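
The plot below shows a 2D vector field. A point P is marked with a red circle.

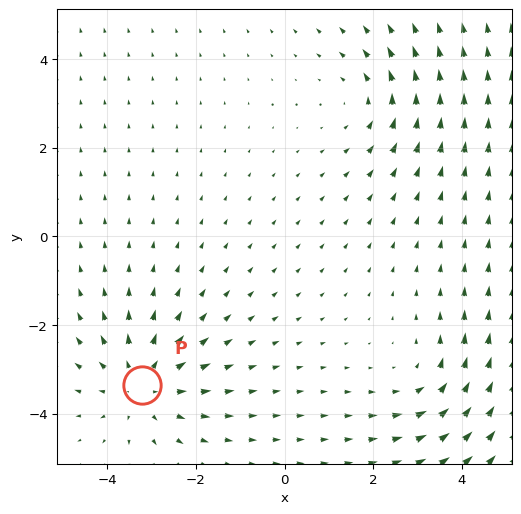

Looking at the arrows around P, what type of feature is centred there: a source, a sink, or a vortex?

source

At P (-3.2, -3.3) the arrows spread outward. Divergence about +4, curl ≈0 — positive divergence with near-zero curl is a source.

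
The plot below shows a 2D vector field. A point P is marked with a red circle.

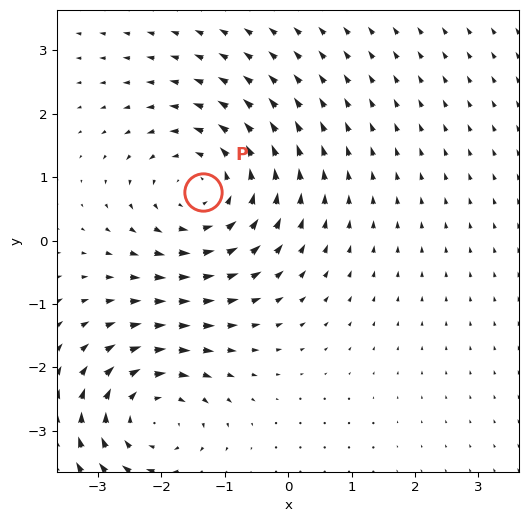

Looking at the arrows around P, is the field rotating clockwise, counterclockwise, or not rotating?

Near P at (-1.3, 0.8) the arrows circulate counterclockwise. The curl (z-component) there is about +3; positive curl means counterclockwise rotation.

counterclockwise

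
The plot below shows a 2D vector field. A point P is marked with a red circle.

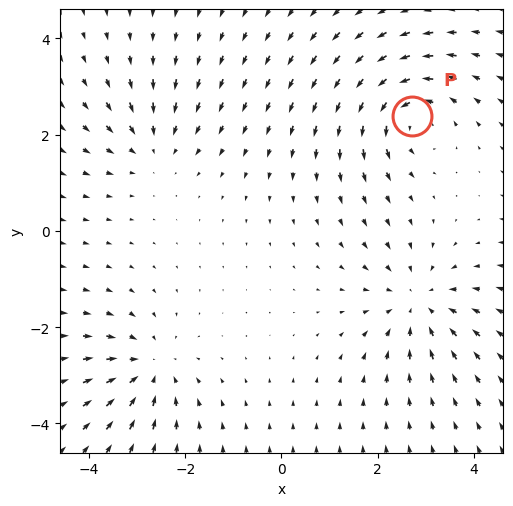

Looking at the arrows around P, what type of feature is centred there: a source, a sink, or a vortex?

At P (2.7, 2.4) the arrows circulate counterclockwise. Divergence ≈0, curl about +5 — near-zero divergence with nonzero curl is a vortex.

vortex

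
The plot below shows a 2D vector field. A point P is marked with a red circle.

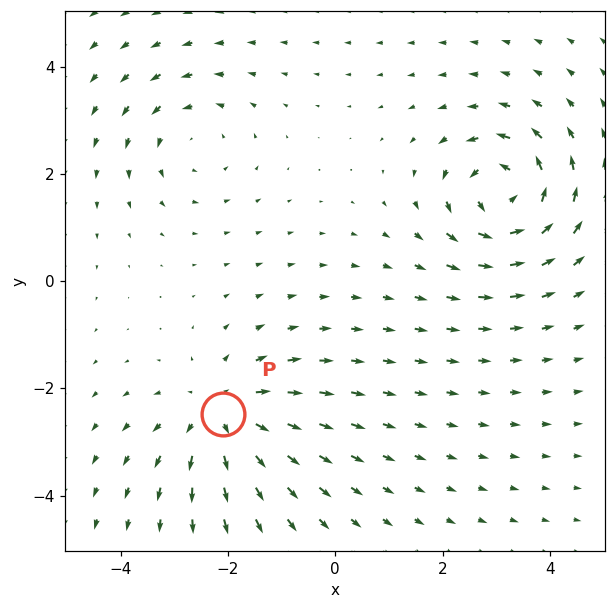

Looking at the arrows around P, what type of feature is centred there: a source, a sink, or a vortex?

source

At P (-2.1, -2.5) the arrows spread outward. Divergence about +4, curl ≈0 — positive divergence with near-zero curl is a source.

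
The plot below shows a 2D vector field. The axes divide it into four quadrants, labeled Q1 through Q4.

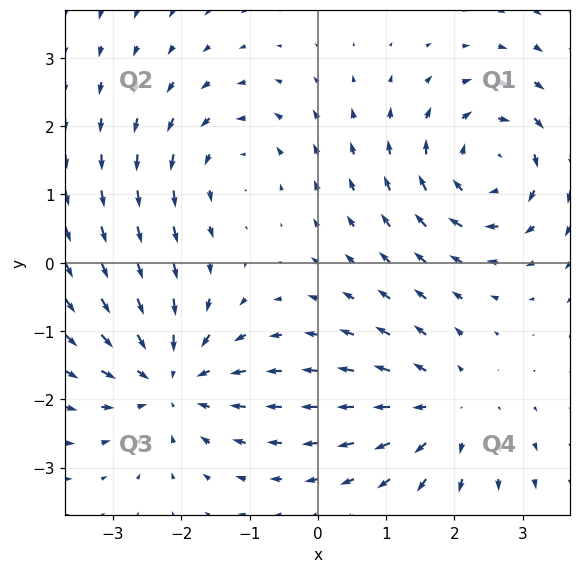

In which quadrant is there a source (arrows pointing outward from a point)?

Q4

The source sits at approximately (1.9, -2.2), which lies in quadrant Q4. The divergence there is about +4, positive as expected for a source.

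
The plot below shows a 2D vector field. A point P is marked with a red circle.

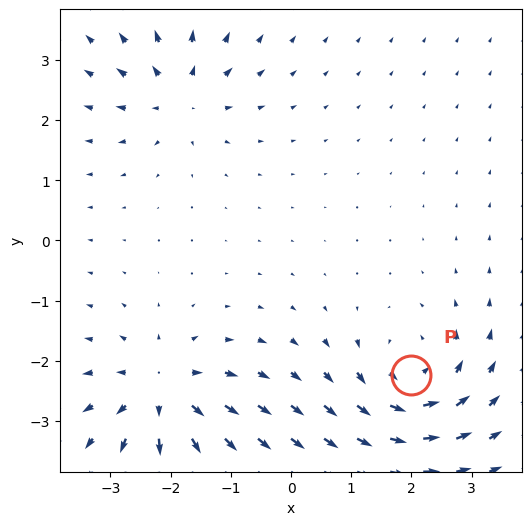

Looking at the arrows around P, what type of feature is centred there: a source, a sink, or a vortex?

At P (2.0, -2.2) the arrows circulate counterclockwise. Divergence ≈0, curl about +6 — near-zero divergence with nonzero curl is a vortex.

vortex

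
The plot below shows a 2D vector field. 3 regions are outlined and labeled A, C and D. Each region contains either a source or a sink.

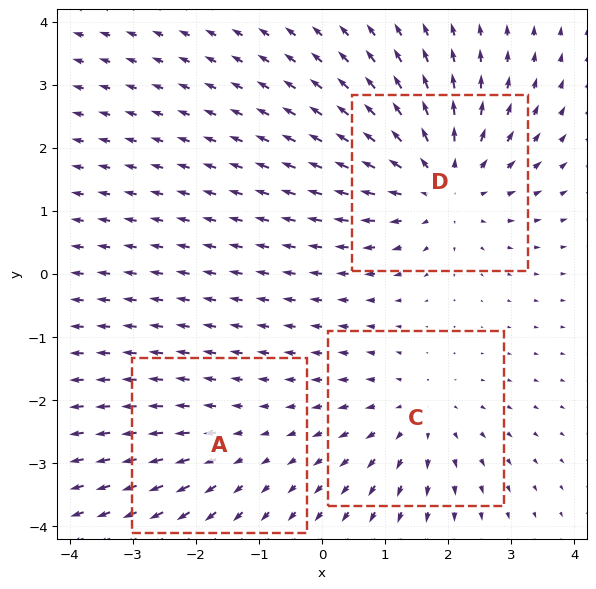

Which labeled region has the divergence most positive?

D

Divergence at each region's feature centre — A: about +2, C: about +3, D: about +4. Region D is most positive.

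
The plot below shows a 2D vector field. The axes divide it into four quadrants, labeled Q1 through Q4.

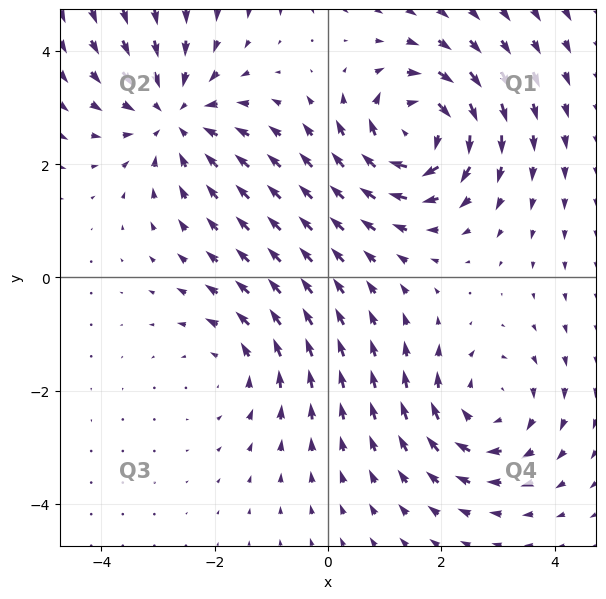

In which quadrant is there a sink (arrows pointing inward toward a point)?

The sink sits at approximately (-2.7, 2.8), which lies in quadrant Q2. The divergence there is about -4, negative as expected for a sink.

Q2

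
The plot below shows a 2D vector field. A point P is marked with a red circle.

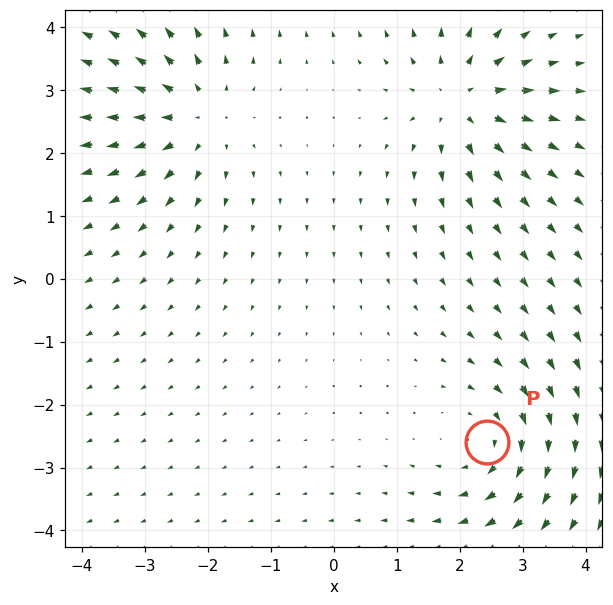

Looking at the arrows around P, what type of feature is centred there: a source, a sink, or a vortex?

vortex

At P (2.4, -2.6) the arrows circulate clockwise. Divergence ≈0, curl about -4 — near-zero divergence with nonzero curl is a vortex.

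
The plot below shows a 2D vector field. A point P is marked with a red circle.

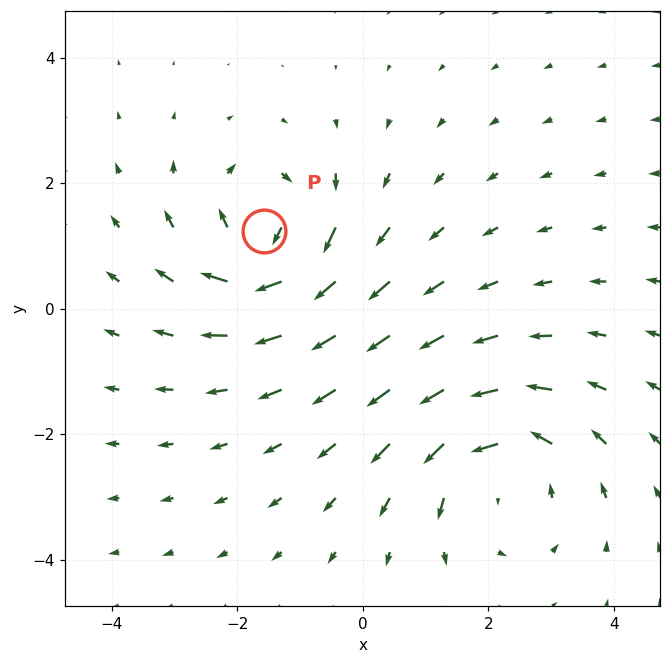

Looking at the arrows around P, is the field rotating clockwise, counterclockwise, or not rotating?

Near P at (-1.6, 1.2) the arrows circulate clockwise. The curl (z-component) there is about -6; negative curl means clockwise rotation.

clockwise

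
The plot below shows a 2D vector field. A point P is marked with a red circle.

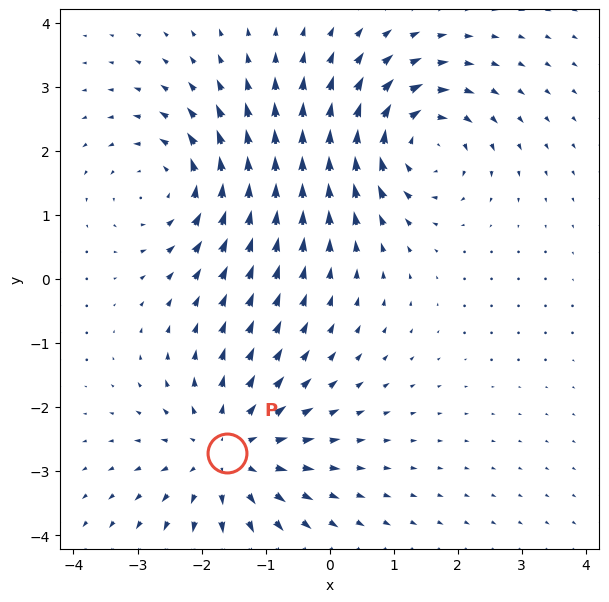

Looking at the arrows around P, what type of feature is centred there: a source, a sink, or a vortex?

source

At P (-1.6, -2.7) the arrows spread outward. Divergence about +4, curl ≈0 — positive divergence with near-zero curl is a source.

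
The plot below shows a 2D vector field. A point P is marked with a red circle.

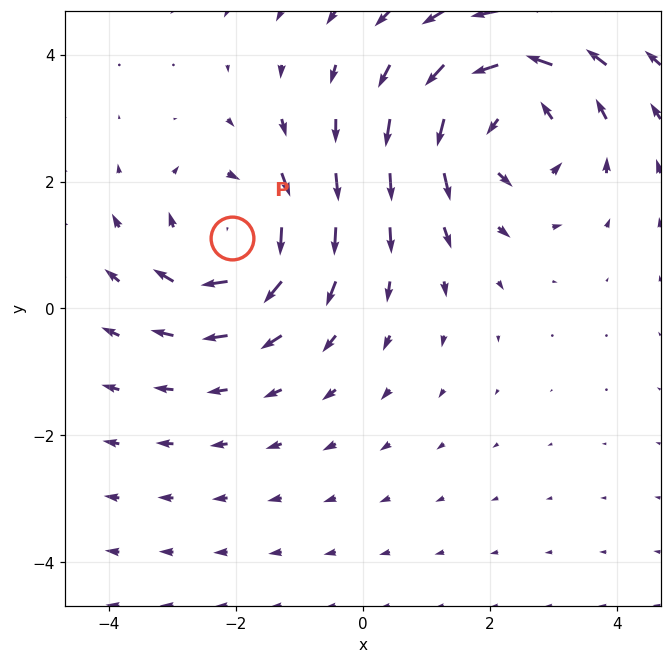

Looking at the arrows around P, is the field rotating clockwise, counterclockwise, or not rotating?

clockwise

Near P at (-2.1, 1.1) the arrows circulate clockwise. The curl (z-component) there is about -3; negative curl means clockwise rotation.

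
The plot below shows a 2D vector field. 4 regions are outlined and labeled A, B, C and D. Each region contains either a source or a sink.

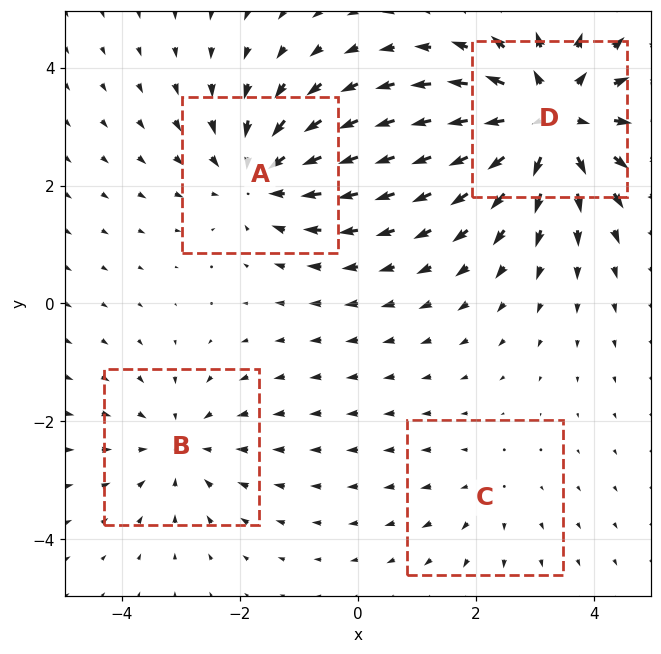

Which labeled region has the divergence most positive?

Divergence at each region's feature centre — A: about -4, B: about -3, C: about +2, D: about +6. Region D is most positive.

D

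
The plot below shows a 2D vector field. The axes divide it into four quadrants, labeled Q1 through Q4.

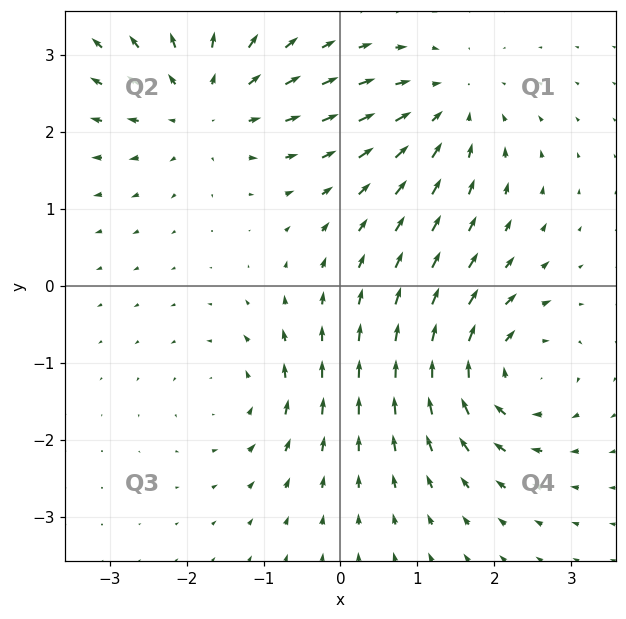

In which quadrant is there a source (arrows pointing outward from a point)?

The source sits at approximately (-1.8, 2.4), which lies in quadrant Q2. The divergence there is about +4, positive as expected for a source.

Q2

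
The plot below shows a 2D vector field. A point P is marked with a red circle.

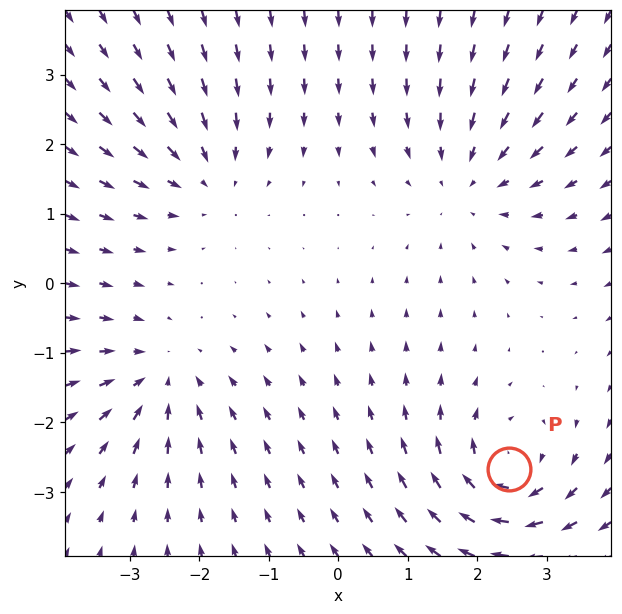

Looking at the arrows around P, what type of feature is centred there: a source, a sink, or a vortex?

vortex

At P (2.5, -2.7) the arrows circulate clockwise. Divergence ≈0, curl about -7 — near-zero divergence with nonzero curl is a vortex.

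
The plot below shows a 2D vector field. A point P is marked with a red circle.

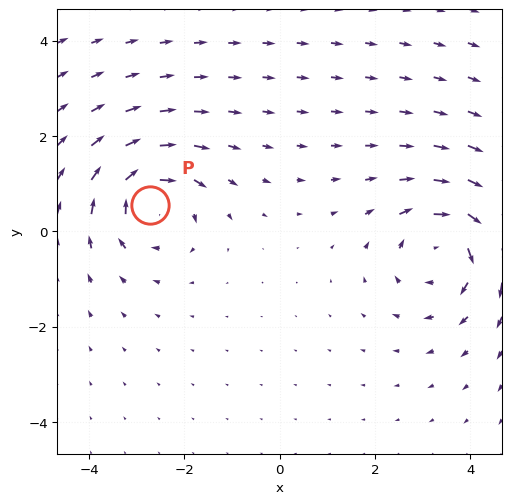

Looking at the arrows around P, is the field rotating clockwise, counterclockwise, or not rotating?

Near P at (-2.7, 0.6) the arrows circulate clockwise. The curl (z-component) there is about -4; negative curl means clockwise rotation.

clockwise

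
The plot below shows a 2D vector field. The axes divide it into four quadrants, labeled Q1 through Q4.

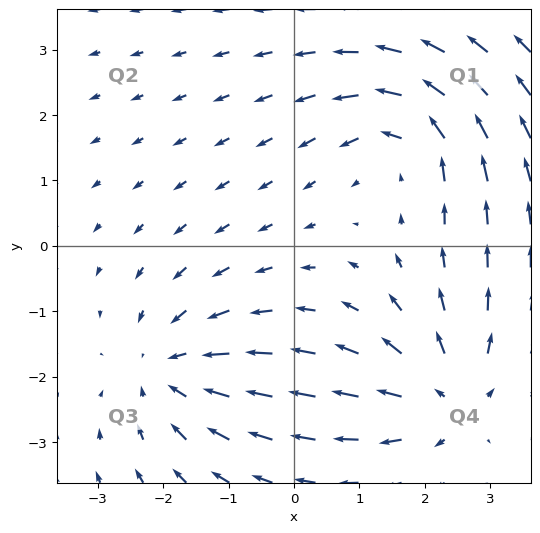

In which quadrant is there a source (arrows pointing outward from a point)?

Q4

The source sits at approximately (2.4, -2.3), which lies in quadrant Q4. The divergence there is about +3, positive as expected for a source.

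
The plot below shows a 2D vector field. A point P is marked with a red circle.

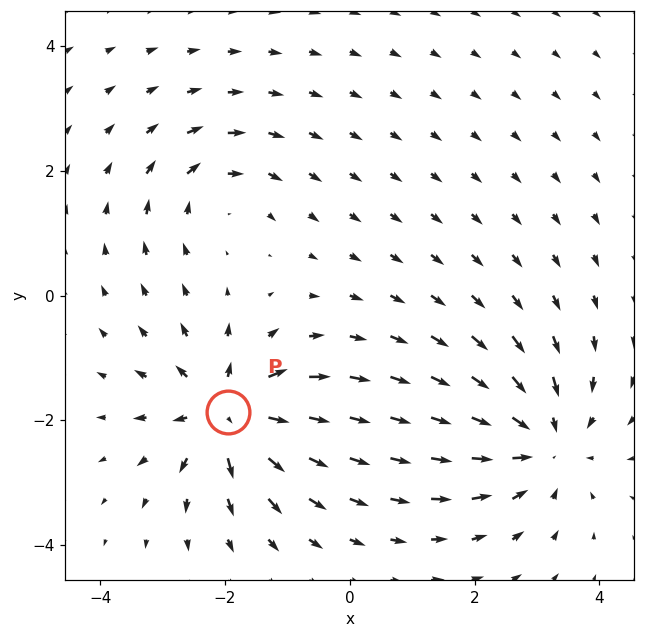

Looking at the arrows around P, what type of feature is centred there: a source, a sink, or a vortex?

At P (-2.0, -1.9) the arrows spread outward. Divergence about +6, curl ≈0 — positive divergence with near-zero curl is a source.

source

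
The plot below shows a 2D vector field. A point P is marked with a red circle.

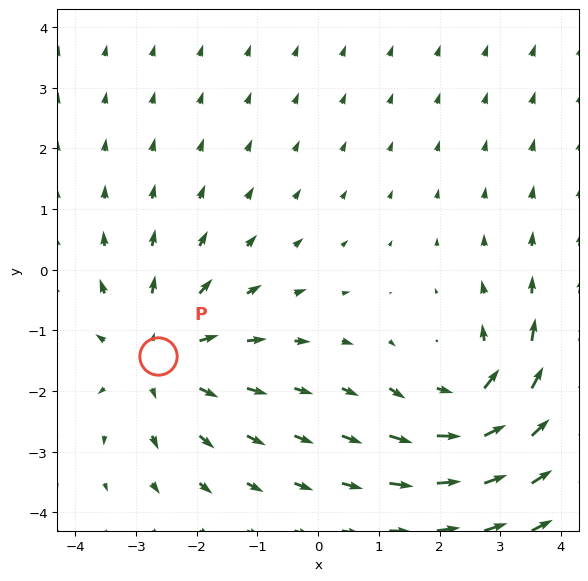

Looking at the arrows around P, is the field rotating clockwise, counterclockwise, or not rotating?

Near P at (-2.6, -1.4) the arrows show no circulation. The curl there is ≈0.

not rotating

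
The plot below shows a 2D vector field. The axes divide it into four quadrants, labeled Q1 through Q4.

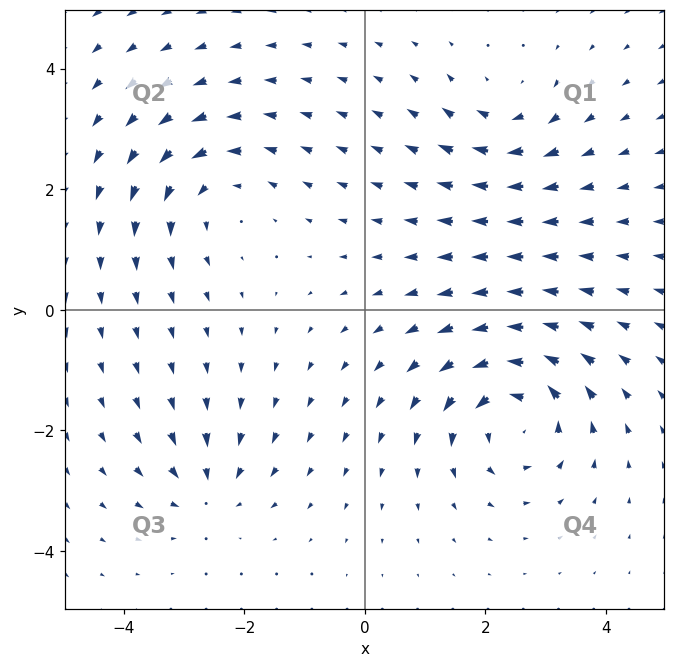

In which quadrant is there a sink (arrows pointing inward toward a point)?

The sink sits at approximately (-2.6, -3.0), which lies in quadrant Q3. The divergence there is about -4, negative as expected for a sink.

Q3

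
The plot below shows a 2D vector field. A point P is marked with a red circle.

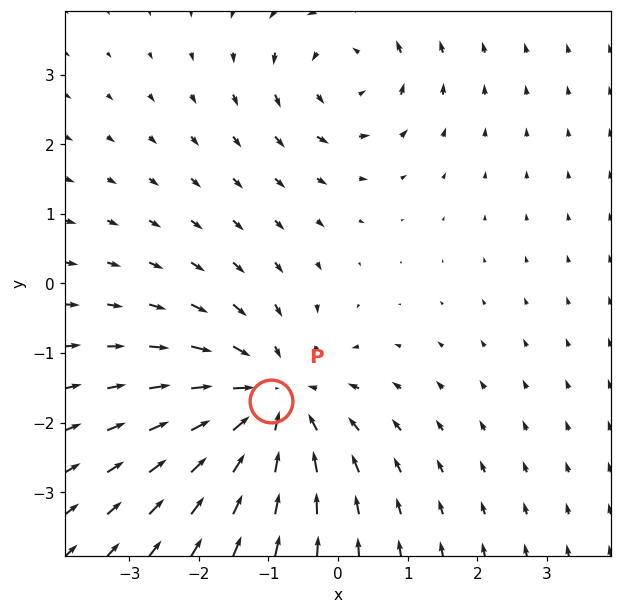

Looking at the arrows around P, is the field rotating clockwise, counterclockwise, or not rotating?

Near P at (-1.0, -1.7) the arrows show no circulation. The curl there is ≈0.

not rotating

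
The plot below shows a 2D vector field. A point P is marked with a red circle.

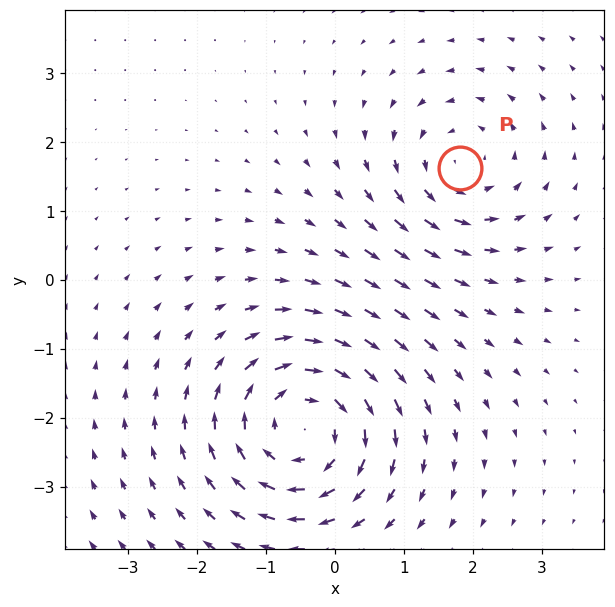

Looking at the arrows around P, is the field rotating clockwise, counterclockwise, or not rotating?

Near P at (1.8, 1.6) the arrows circulate counterclockwise. The curl (z-component) there is about +3; positive curl means counterclockwise rotation.

counterclockwise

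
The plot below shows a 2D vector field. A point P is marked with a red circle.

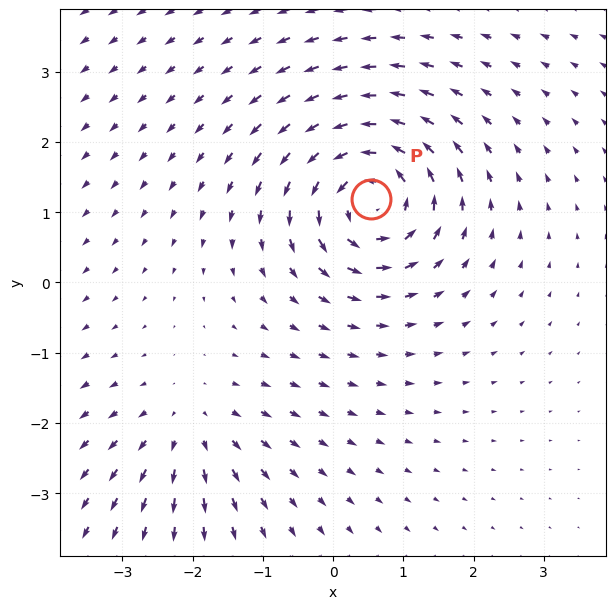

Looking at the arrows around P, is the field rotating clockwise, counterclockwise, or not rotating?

Near P at (0.5, 1.2) the arrows circulate counterclockwise. The curl (z-component) there is about +6; positive curl means counterclockwise rotation.

counterclockwise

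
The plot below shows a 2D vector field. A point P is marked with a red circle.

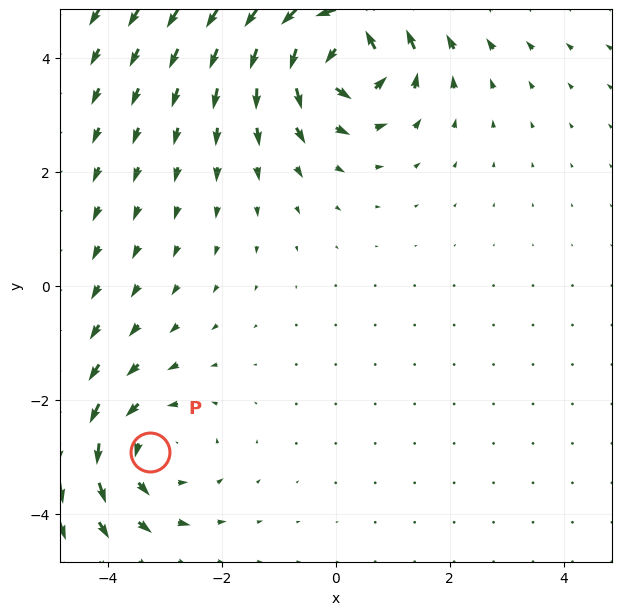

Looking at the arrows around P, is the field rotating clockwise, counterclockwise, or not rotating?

Near P at (-3.3, -2.9) the arrows circulate counterclockwise. The curl (z-component) there is about +3; positive curl means counterclockwise rotation.

counterclockwise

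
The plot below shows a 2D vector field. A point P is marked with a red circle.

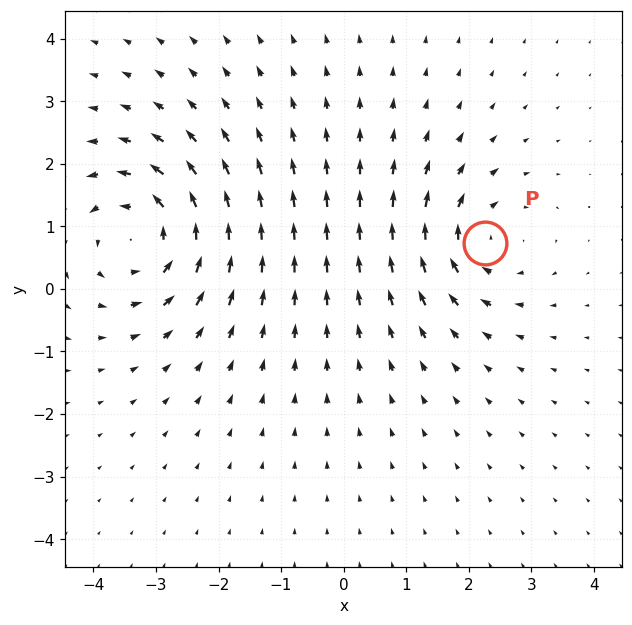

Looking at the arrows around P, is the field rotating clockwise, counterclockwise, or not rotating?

Near P at (2.3, 0.7) the arrows circulate clockwise. The curl (z-component) there is about -3; negative curl means clockwise rotation.

clockwise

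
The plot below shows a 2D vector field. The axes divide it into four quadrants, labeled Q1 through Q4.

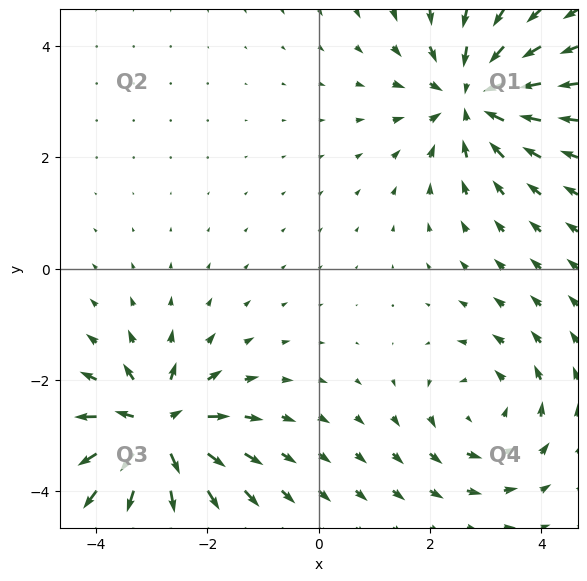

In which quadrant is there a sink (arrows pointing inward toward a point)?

Q1

The sink sits at approximately (2.7, 3.1), which lies in quadrant Q1. The divergence there is about -4, negative as expected for a sink.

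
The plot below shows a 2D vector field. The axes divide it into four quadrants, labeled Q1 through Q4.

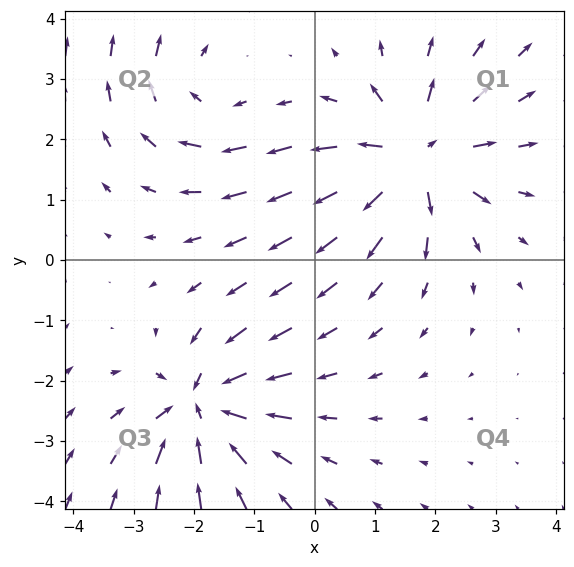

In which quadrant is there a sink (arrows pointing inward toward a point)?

Q3

The sink sits at approximately (-1.9, -2.4), which lies in quadrant Q3. The divergence there is about -5, negative as expected for a sink.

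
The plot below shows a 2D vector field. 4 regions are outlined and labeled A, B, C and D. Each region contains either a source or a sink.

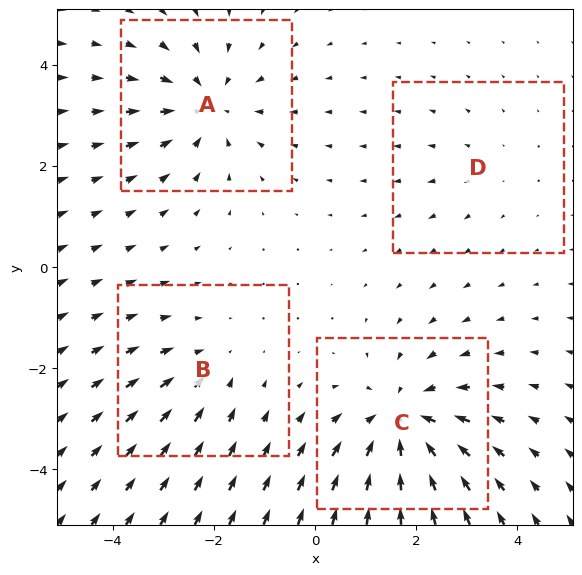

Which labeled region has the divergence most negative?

C

Divergence at each region's feature centre — A: about -4, B: about -3, C: about -6, D: about +2. Region C is most negative.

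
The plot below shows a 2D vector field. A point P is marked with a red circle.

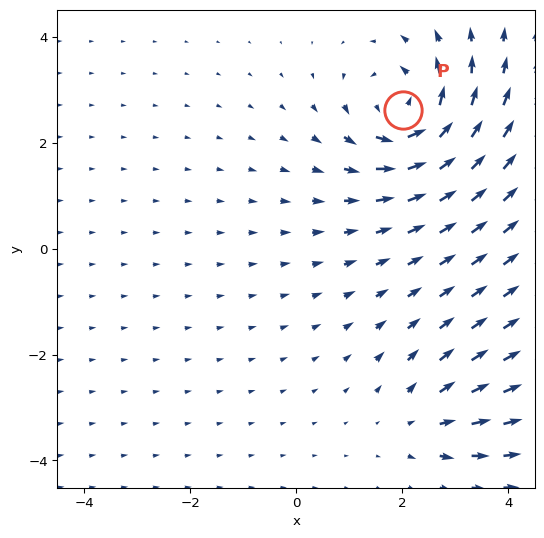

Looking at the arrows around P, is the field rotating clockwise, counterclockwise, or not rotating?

counterclockwise

Near P at (2.0, 2.6) the arrows circulate counterclockwise. The curl (z-component) there is about +5; positive curl means counterclockwise rotation.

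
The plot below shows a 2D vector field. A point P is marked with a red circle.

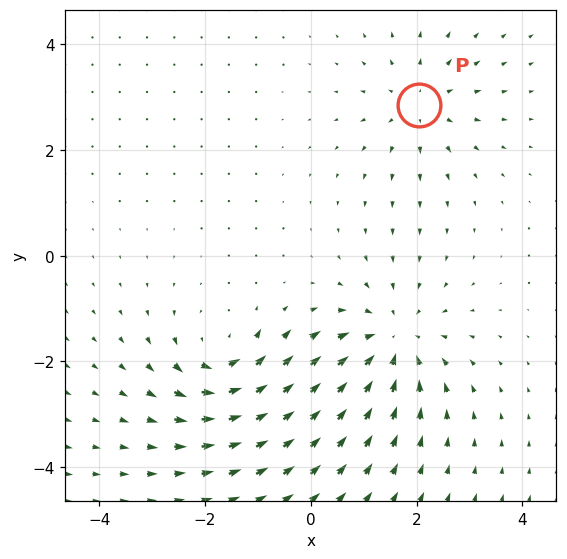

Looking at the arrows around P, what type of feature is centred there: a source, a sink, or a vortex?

source

At P (2.1, 2.8) the arrows spread outward. Divergence about +3, curl ≈0 — positive divergence with near-zero curl is a source.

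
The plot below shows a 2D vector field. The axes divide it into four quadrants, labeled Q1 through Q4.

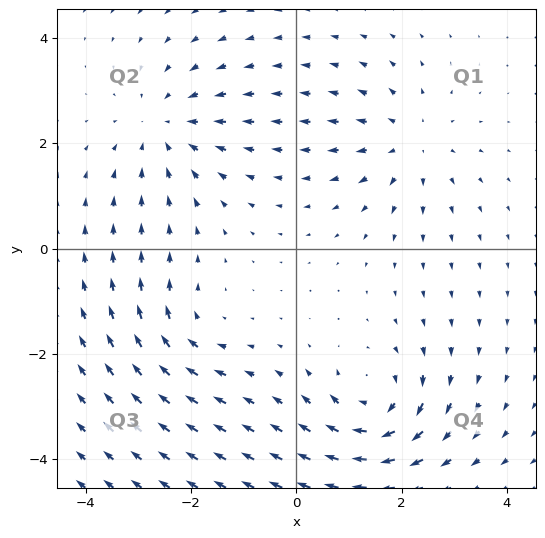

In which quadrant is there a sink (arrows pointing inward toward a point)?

The sink sits at approximately (-2.5, 2.3), which lies in quadrant Q2. The divergence there is about -4, negative as expected for a sink.

Q2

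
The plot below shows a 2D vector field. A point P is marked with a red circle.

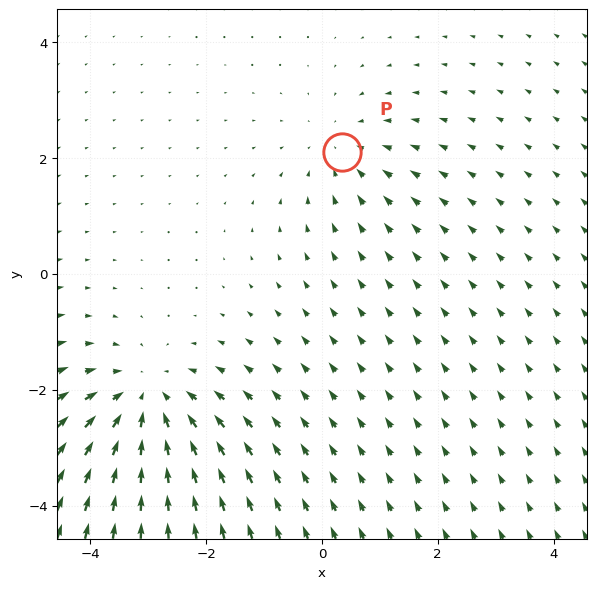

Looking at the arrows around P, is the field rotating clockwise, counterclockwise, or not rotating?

not rotating

Near P at (0.3, 2.1) the arrows show no circulation. The curl there is ≈0.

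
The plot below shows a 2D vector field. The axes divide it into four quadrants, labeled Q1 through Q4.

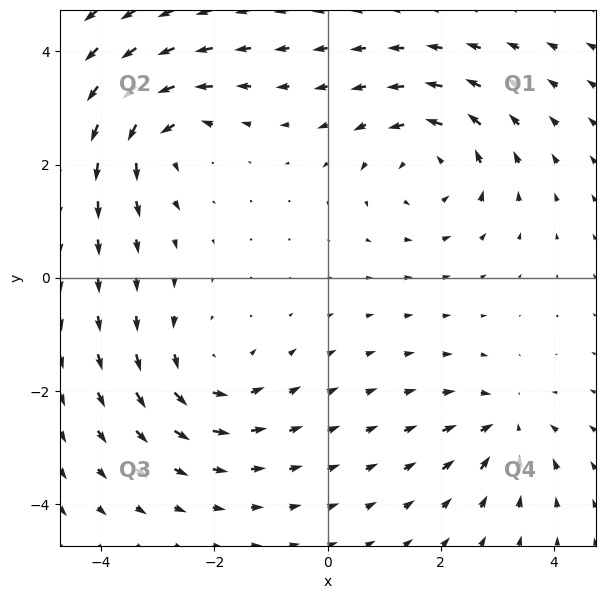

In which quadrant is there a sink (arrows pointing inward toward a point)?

The sink sits at approximately (3.2, -2.6), which lies in quadrant Q4. The divergence there is about -5, negative as expected for a sink.

Q4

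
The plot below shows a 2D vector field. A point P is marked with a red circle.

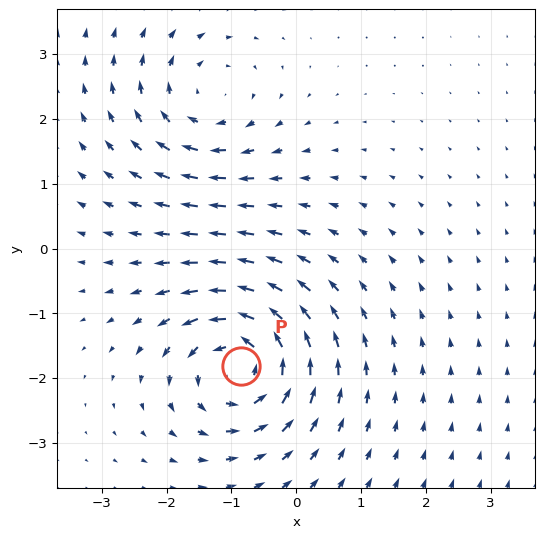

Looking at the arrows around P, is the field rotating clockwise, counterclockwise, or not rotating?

Near P at (-0.9, -1.8) the arrows circulate counterclockwise. The curl (z-component) there is about +6; positive curl means counterclockwise rotation.

counterclockwise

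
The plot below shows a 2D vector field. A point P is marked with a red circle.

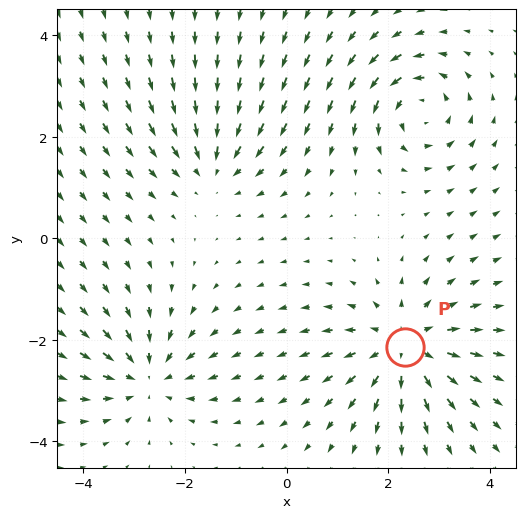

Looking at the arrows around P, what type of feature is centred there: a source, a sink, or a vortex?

source

At P (2.3, -2.1) the arrows spread outward. Divergence about +4, curl ≈0 — positive divergence with near-zero curl is a source.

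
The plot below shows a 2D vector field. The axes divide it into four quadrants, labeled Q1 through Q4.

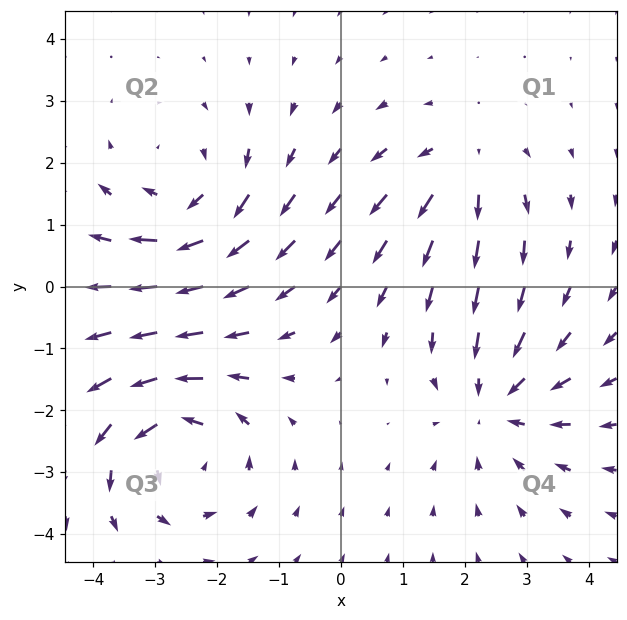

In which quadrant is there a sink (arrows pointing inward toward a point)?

Q4

The sink sits at approximately (2.5, -1.9), which lies in quadrant Q4. The divergence there is about -4, negative as expected for a sink.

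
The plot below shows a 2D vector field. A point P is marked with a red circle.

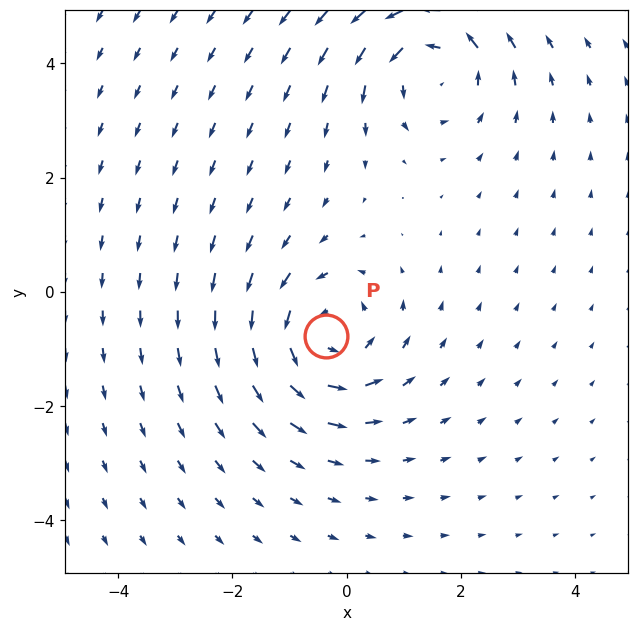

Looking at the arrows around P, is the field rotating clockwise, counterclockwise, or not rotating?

Near P at (-0.4, -0.8) the arrows circulate counterclockwise. The curl (z-component) there is about +5; positive curl means counterclockwise rotation.

counterclockwise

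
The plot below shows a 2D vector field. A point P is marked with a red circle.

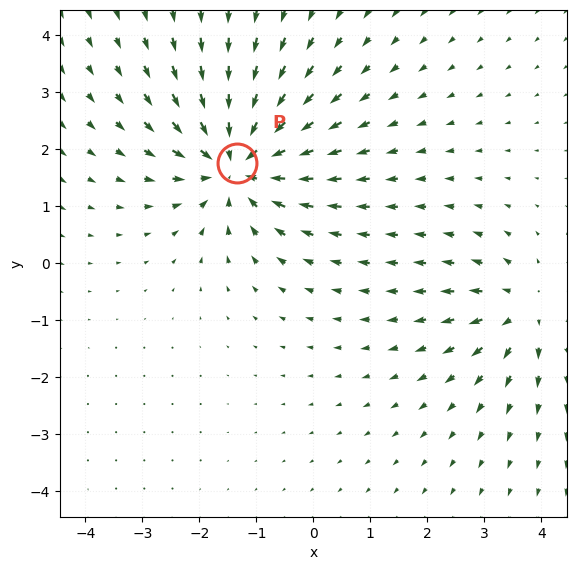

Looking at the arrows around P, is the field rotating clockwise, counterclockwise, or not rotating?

Near P at (-1.3, 1.8) the arrows show no circulation. The curl there is ≈0.

not rotating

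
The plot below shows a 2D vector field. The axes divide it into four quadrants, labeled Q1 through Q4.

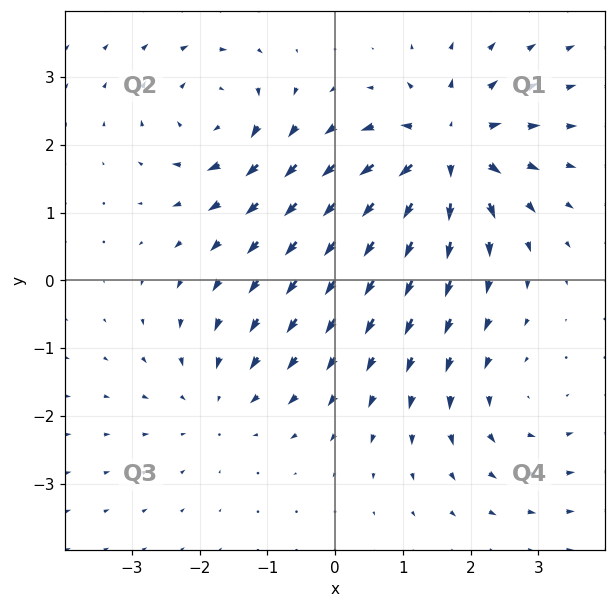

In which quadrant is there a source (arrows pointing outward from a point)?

Q1

The source sits at approximately (1.7, 1.9), which lies in quadrant Q1. The divergence there is about +7, positive as expected for a source.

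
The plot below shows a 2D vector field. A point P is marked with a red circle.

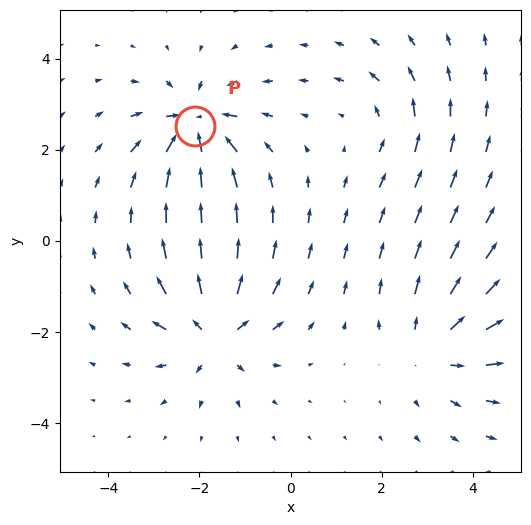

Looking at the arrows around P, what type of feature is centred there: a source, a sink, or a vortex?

sink

At P (-2.1, 2.5) the arrows converge inward. Divergence about -7, curl ≈0 — negative divergence with near-zero curl is a sink.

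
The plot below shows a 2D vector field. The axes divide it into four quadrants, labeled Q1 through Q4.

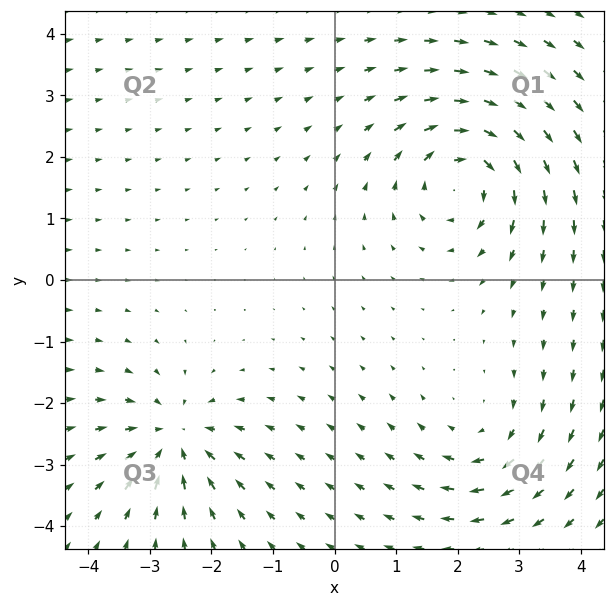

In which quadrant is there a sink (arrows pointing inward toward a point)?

Q3

The sink sits at approximately (-2.6, -2.6), which lies in quadrant Q3. The divergence there is about -4, negative as expected for a sink.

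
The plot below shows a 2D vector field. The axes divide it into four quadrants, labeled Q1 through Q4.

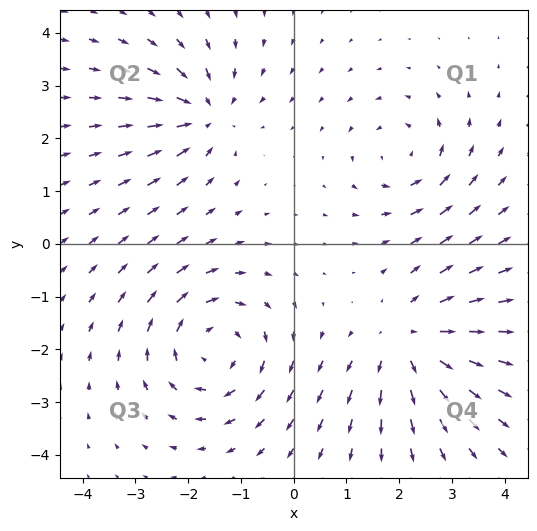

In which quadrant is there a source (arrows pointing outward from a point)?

Q4

The source sits at approximately (2.2, -1.9), which lies in quadrant Q4. The divergence there is about +4, positive as expected for a source.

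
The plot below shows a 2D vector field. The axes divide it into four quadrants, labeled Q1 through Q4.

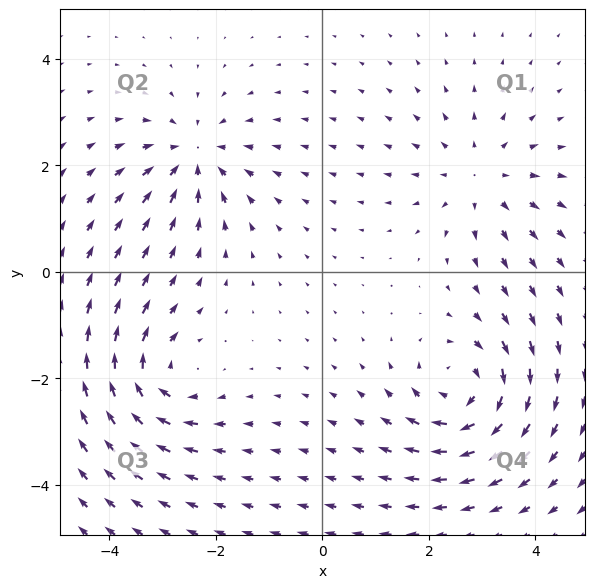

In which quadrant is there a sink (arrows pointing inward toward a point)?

The sink sits at approximately (-2.4, 2.2), which lies in quadrant Q2. The divergence there is about -5, negative as expected for a sink.

Q2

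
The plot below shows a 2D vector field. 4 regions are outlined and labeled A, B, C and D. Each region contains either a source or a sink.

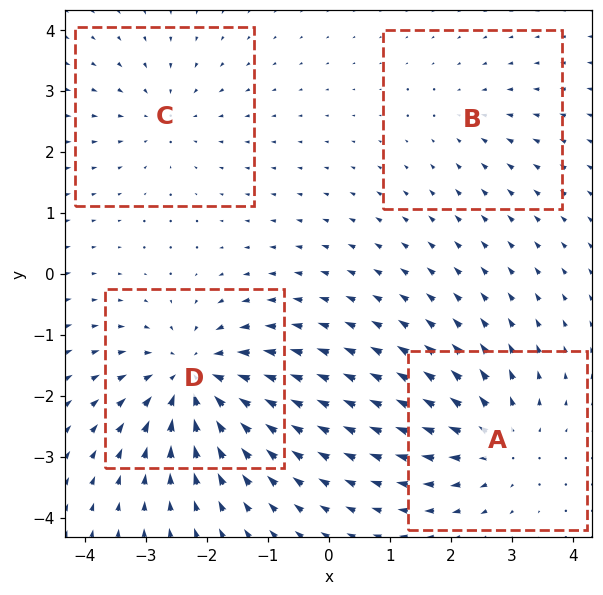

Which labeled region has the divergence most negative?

Divergence at each region's feature centre — A: about +5, B: about -2, C: about -3, D: about -7. Region D is most negative.

D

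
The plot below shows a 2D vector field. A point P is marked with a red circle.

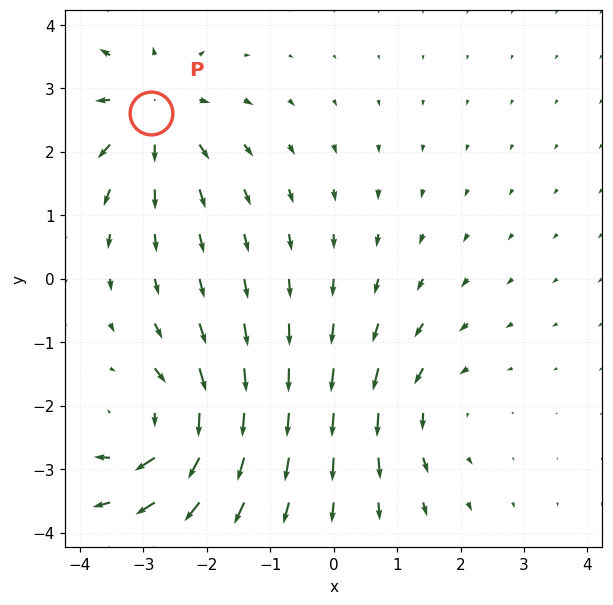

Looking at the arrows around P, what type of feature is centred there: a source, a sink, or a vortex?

At P (-2.9, 2.6) the arrows spread outward. Divergence about +5, curl ≈0 — positive divergence with near-zero curl is a source.

source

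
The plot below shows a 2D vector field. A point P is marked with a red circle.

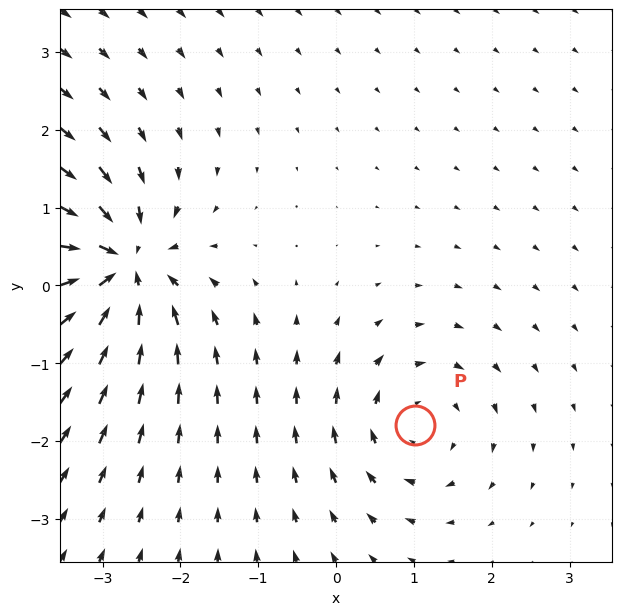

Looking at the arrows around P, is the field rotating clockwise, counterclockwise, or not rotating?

Near P at (1.0, -1.8) the arrows circulate clockwise. The curl (z-component) there is about -3; negative curl means clockwise rotation.

clockwise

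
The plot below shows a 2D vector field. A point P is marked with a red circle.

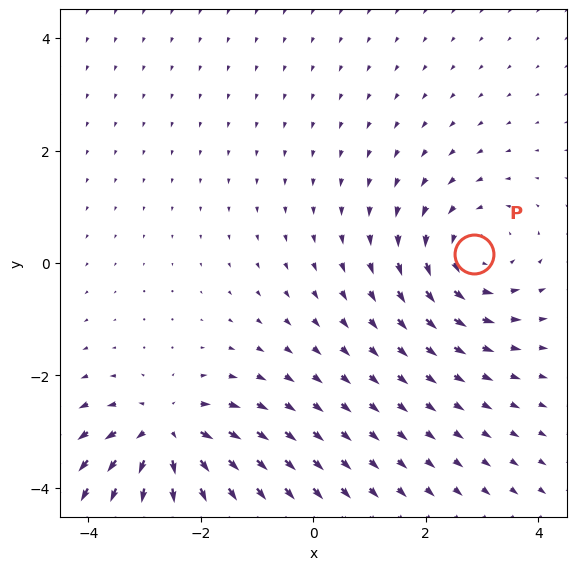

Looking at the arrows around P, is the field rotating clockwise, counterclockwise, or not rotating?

Near P at (2.9, 0.2) the arrows circulate counterclockwise. The curl (z-component) there is about +2; positive curl means counterclockwise rotation.

counterclockwise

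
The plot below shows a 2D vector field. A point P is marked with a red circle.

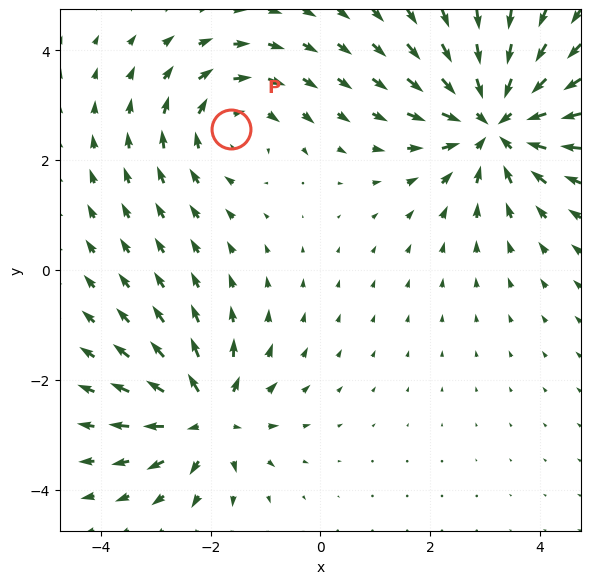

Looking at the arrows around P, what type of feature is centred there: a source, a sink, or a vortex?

At P (-1.6, 2.6) the arrows circulate clockwise. Divergence ≈0, curl about -3 — near-zero divergence with nonzero curl is a vortex.

vortex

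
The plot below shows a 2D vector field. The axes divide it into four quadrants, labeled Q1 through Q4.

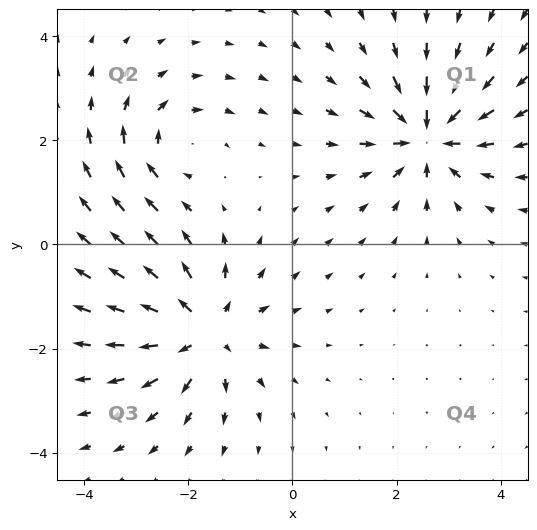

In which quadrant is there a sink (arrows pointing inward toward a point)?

The sink sits at approximately (2.6, 2.1), which lies in quadrant Q1. The divergence there is about -6, negative as expected for a sink.

Q1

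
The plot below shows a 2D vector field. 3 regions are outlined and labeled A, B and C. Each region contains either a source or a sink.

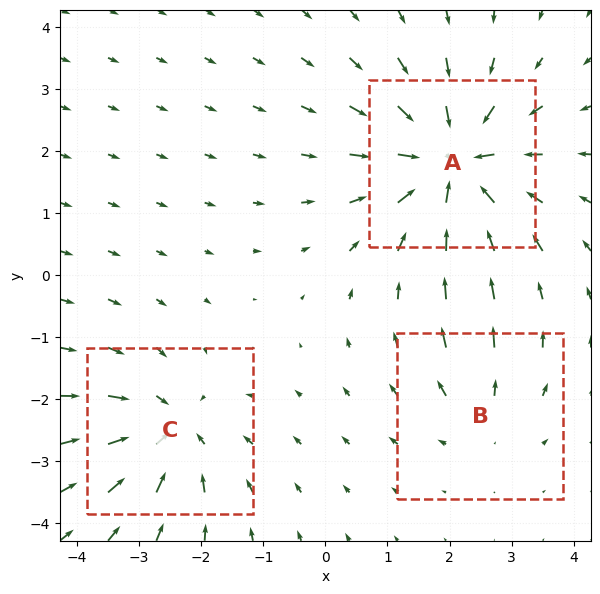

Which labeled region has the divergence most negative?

Divergence at each region's feature centre — A: about -5, B: about +2, C: about -4. Region A is most negative.

A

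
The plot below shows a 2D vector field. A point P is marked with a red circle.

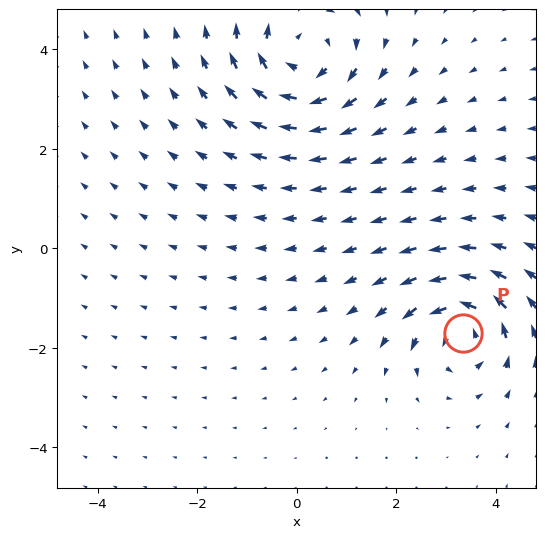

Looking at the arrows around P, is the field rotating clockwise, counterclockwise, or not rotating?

Near P at (3.3, -1.7) the arrows circulate counterclockwise. The curl (z-component) there is about +5; positive curl means counterclockwise rotation.

counterclockwise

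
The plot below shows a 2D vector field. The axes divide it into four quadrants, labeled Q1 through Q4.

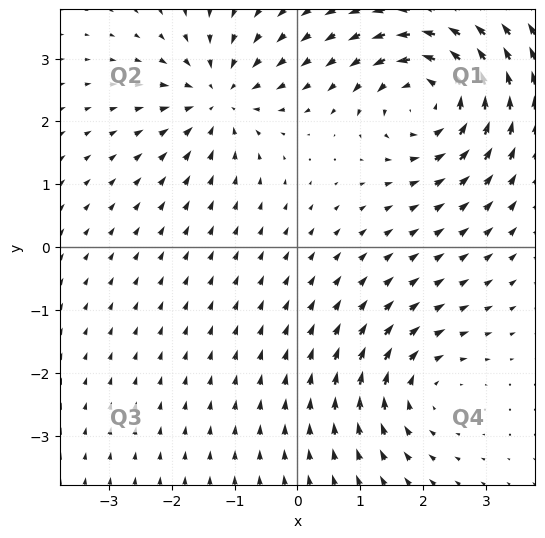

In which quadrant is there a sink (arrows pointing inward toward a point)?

Q2

The sink sits at approximately (-1.3, 2.4), which lies in quadrant Q2. The divergence there is about -4, negative as expected for a sink.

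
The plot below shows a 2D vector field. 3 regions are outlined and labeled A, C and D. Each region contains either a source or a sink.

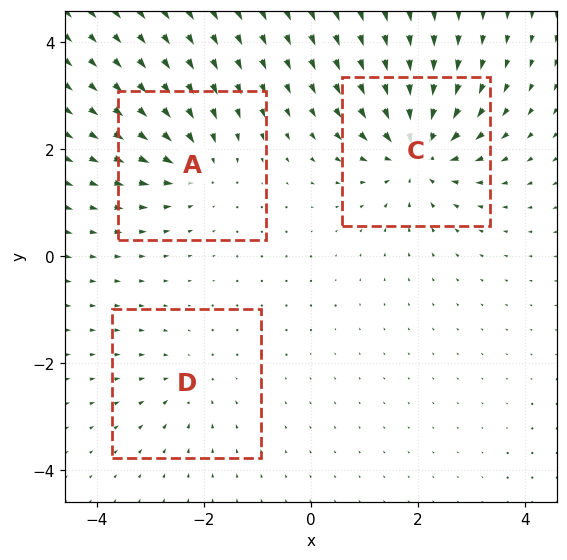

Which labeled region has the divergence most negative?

Divergence at each region's feature centre — A: about -3, C: about -5, D: about -2. Region C is most negative.

C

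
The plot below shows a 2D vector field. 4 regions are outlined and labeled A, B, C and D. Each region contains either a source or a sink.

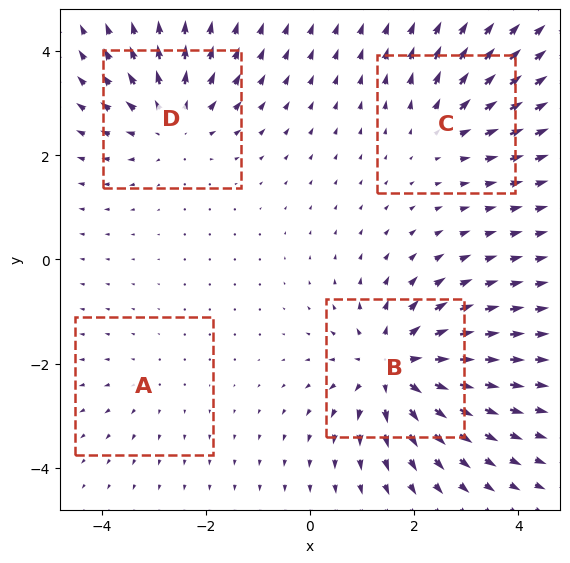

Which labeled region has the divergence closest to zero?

Divergence at each region's feature centre — A: about +2, B: about +7, C: about +4, D: about +5. Region A is closest to zero.

A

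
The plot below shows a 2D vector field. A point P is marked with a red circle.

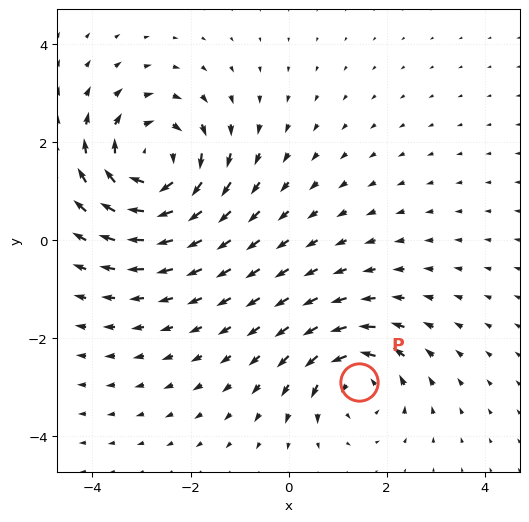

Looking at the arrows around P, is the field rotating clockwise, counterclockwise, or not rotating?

counterclockwise

Near P at (1.4, -2.9) the arrows circulate counterclockwise. The curl (z-component) there is about +4; positive curl means counterclockwise rotation.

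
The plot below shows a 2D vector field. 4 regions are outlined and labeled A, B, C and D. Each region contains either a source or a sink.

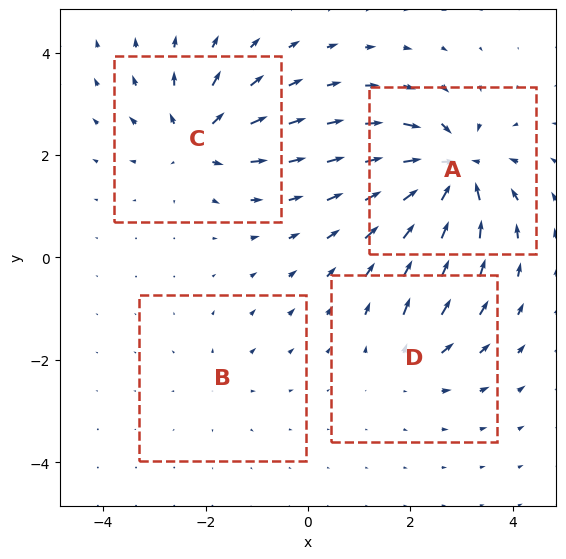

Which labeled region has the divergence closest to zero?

B

Divergence at each region's feature centre — A: about -9, B: about +2, C: about +6, D: about +4. Region B is closest to zero.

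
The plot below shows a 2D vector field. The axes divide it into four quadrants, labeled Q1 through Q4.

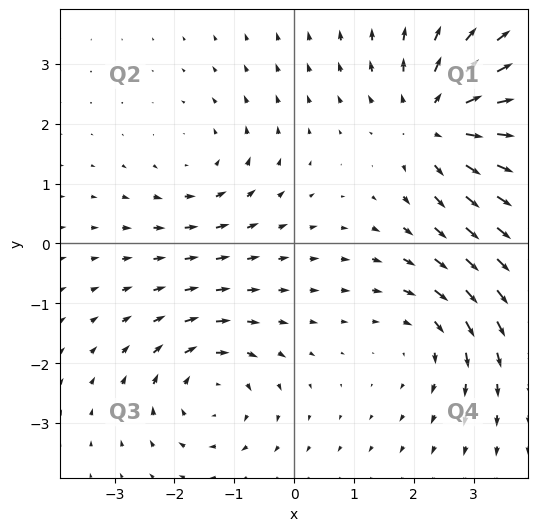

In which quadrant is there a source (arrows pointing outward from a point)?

Q1

The source sits at approximately (2.4, 2.0), which lies in quadrant Q1. The divergence there is about +5, positive as expected for a source.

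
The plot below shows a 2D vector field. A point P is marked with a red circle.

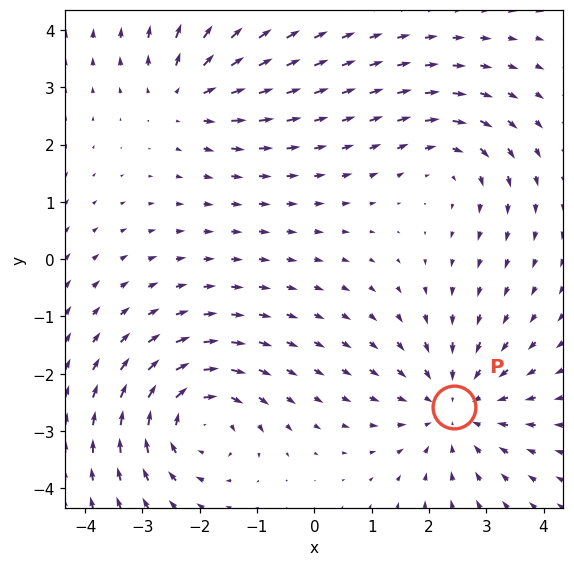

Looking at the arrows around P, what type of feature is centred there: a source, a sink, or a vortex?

sink

At P (2.4, -2.6) the arrows converge inward. Divergence about -3, curl ≈0 — negative divergence with near-zero curl is a sink.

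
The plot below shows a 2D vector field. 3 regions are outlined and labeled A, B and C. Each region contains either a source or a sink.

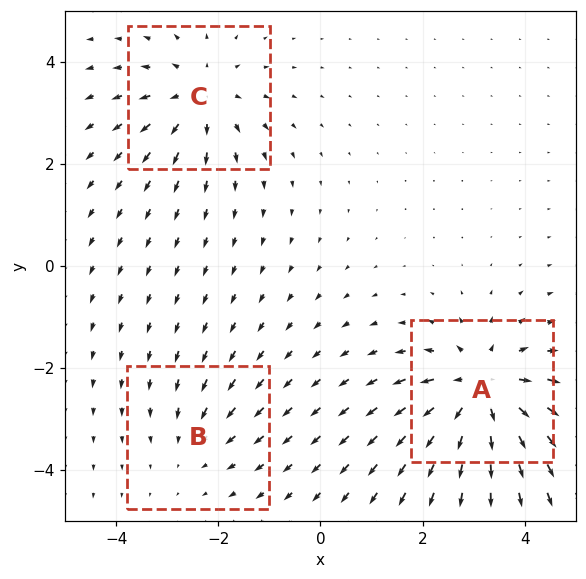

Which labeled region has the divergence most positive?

Divergence at each region's feature centre — A: about +5, B: about -2, C: about +3. Region A is most positive.

A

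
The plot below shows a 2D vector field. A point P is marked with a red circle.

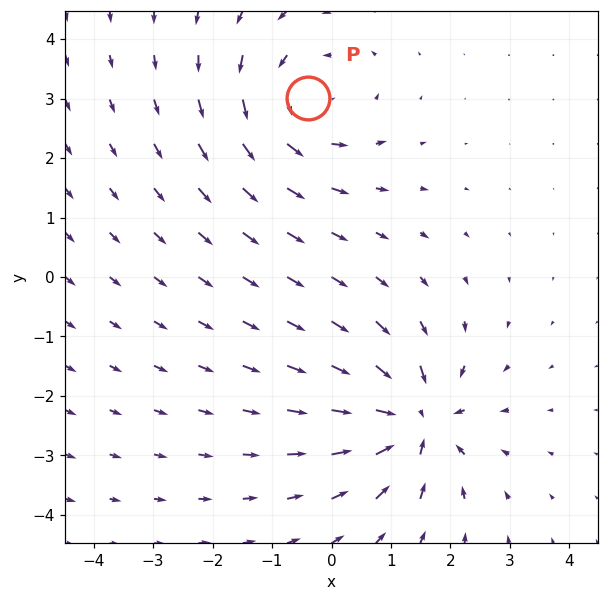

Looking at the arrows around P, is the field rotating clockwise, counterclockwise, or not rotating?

Near P at (-0.4, 3.0) the arrows circulate counterclockwise. The curl (z-component) there is about +4; positive curl means counterclockwise rotation.

counterclockwise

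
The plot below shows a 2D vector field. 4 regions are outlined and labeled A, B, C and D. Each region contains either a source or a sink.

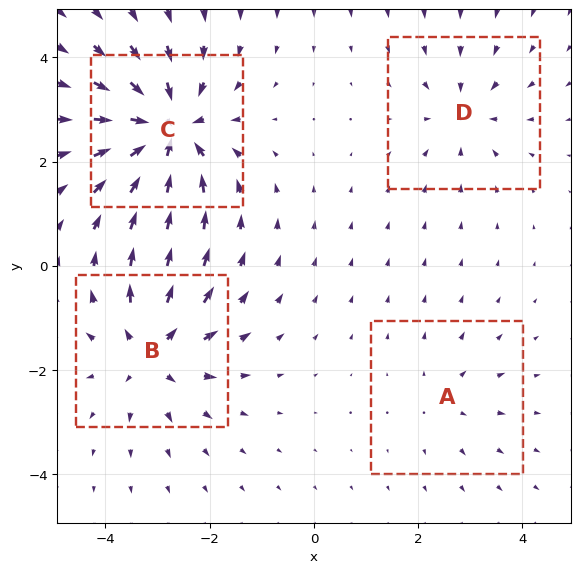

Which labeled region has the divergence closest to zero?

Divergence at each region's feature centre — A: about +2, B: about +5, C: about -7, D: about -3. Region A is closest to zero.

A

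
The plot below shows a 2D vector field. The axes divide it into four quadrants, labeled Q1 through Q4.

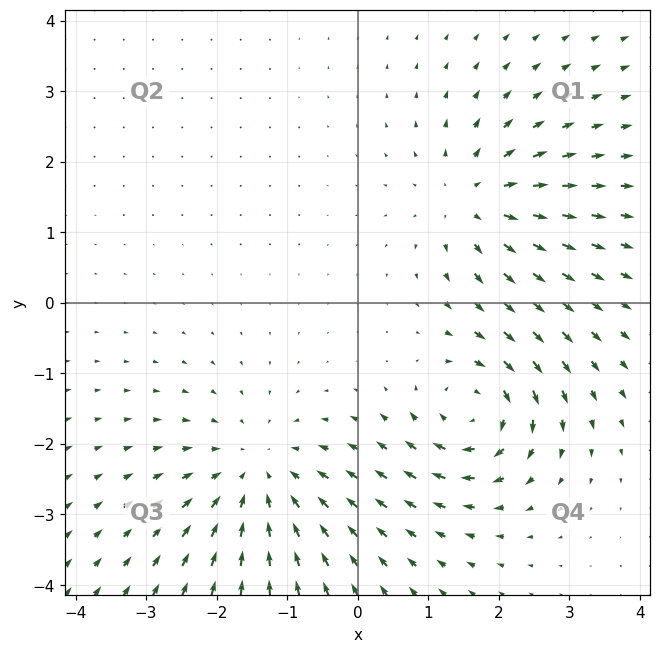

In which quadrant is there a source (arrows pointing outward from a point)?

The source sits at approximately (1.7, 1.5), which lies in quadrant Q1. The divergence there is about +3, positive as expected for a source.

Q1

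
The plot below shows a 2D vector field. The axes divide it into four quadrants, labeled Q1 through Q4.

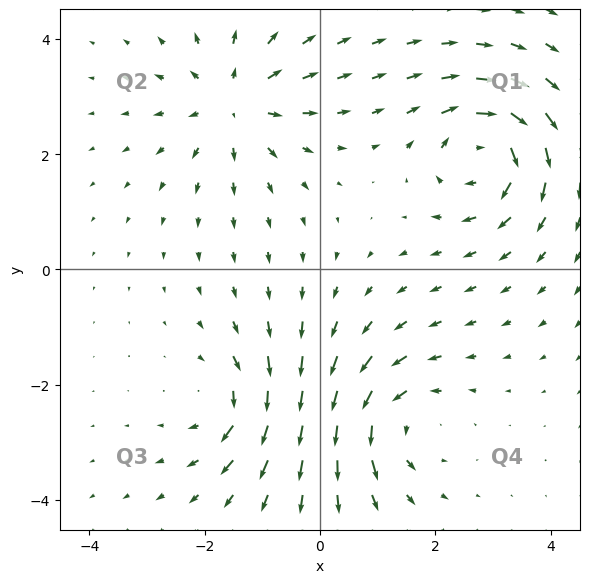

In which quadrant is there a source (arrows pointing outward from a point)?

The source sits at approximately (-1.5, 2.9), which lies in quadrant Q2. The divergence there is about +5, positive as expected for a source.

Q2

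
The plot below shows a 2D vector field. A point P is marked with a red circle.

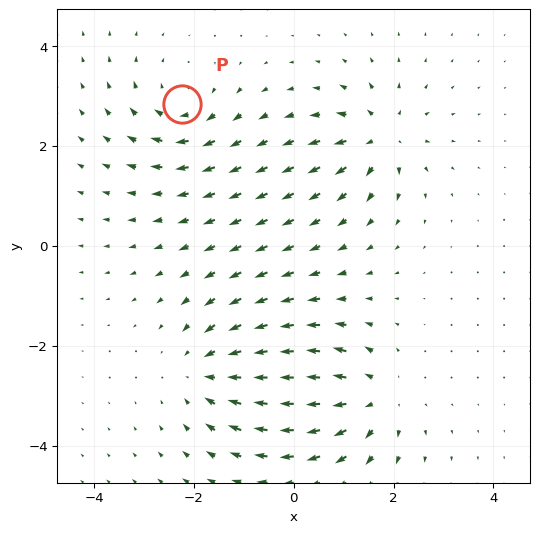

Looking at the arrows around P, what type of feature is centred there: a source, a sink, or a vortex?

vortex

At P (-2.2, 2.9) the arrows circulate clockwise. Divergence ≈0, curl about -4 — near-zero divergence with nonzero curl is a vortex.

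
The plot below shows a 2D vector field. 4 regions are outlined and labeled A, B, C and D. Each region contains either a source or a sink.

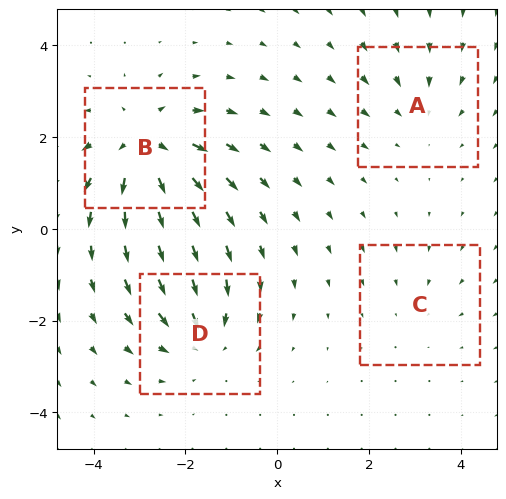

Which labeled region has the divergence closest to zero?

C

Divergence at each region's feature centre — A: about -3, B: about +7, C: about -2, D: about -5. Region C is closest to zero.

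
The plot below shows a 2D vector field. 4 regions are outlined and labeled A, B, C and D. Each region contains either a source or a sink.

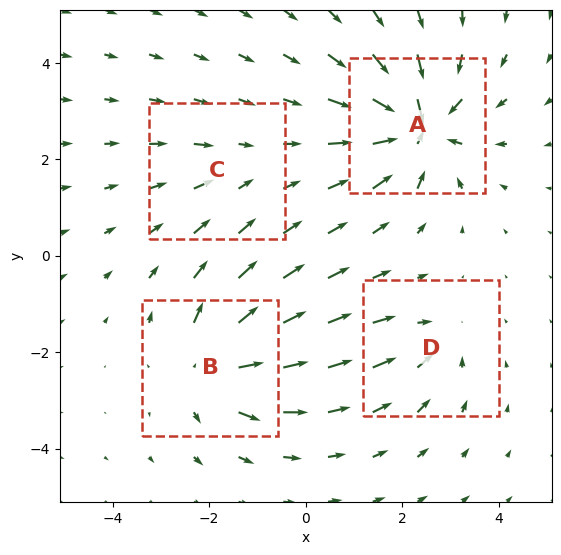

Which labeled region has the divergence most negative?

Divergence at each region's feature centre — A: about -8, B: about +6, C: about -2, D: about -4. Region A is most negative.

A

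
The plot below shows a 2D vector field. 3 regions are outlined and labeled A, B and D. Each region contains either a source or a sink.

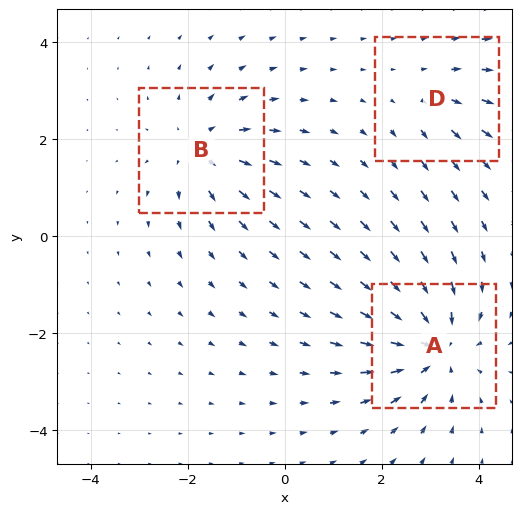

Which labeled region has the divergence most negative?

A

Divergence at each region's feature centre — A: about -4, B: about +3, D: about +2. Region A is most negative.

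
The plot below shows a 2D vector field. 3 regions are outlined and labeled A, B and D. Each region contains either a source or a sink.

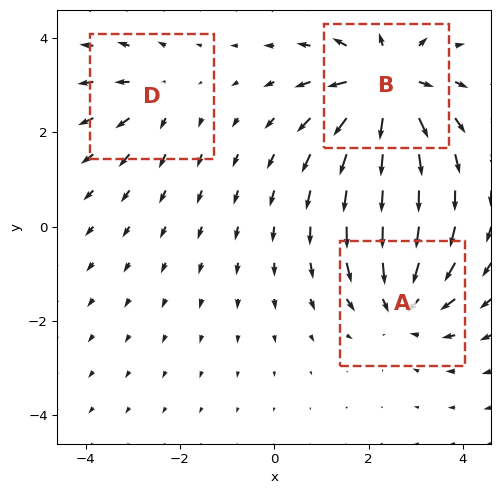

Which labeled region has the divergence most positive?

B

Divergence at each region's feature centre — A: about -3, B: about +5, D: about +2. Region B is most positive.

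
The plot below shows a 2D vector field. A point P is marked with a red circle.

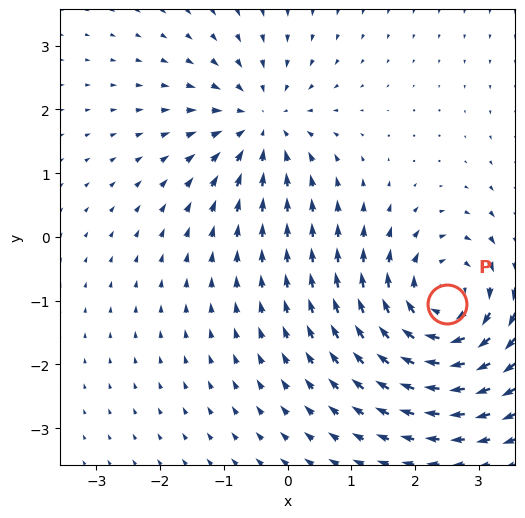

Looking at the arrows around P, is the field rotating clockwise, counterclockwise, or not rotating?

clockwise

Near P at (2.5, -1.1) the arrows circulate clockwise. The curl (z-component) there is about -4; negative curl means clockwise rotation.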